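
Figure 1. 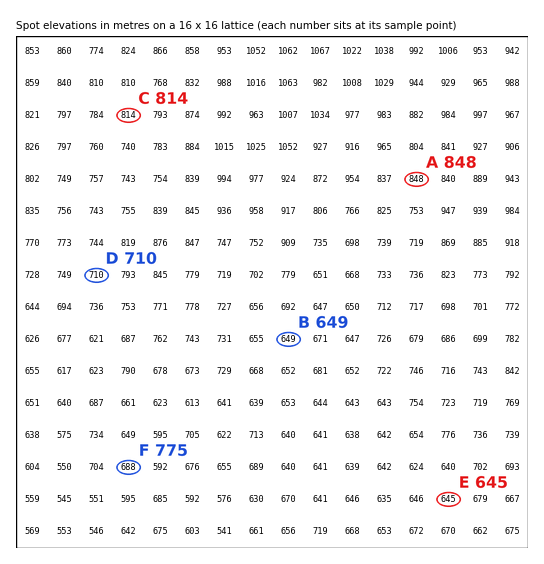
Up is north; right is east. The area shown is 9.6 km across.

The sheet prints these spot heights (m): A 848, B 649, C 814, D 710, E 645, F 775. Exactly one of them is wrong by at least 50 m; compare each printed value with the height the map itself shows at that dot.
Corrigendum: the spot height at F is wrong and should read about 688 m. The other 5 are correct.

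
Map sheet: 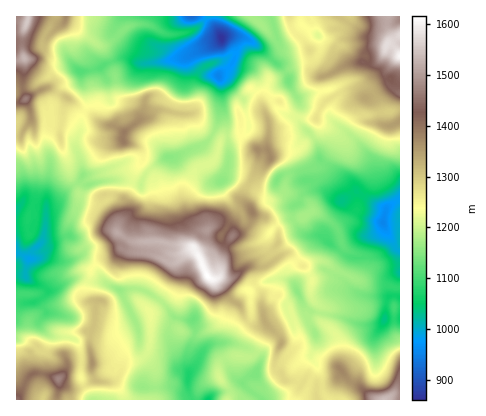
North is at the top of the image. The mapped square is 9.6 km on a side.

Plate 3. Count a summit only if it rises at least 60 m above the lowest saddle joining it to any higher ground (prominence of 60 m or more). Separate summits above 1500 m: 2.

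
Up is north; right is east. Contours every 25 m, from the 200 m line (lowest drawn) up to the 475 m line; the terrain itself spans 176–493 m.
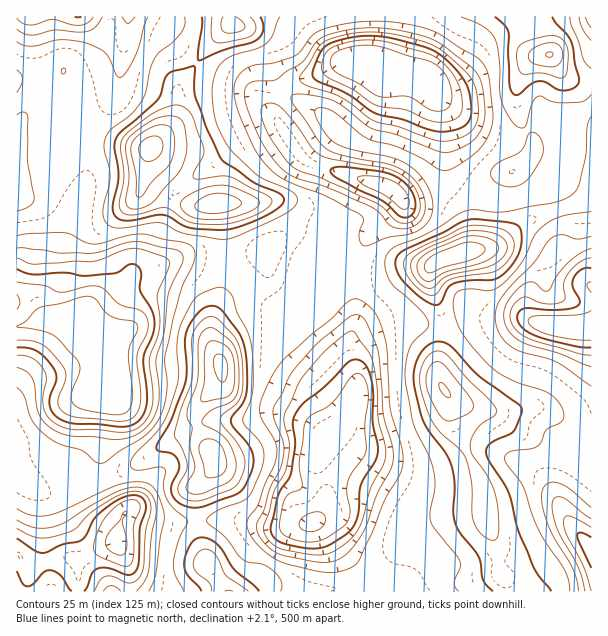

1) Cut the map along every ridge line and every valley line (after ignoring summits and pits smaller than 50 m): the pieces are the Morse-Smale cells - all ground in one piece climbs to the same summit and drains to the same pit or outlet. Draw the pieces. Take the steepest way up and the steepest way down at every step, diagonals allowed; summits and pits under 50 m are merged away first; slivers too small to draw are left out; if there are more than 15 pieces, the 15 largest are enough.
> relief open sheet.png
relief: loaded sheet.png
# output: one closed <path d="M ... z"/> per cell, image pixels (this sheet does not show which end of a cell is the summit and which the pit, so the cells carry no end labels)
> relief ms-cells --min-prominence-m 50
<path d="M288 254l-8 24-8 10-33 6-14 7-9 13-5 15 0 12 11 24 0 15-26 30 2 18 16 30 0 9-18 22 0 26 2 7 42-2 39 8 9-4 26-1 8-11 4-21-10-29 0-7 6-11 27-28 7-15 0-9-15-10-29-26-17-17-6-12 0-16 12-17 11-9-5-9-1-12z"/><path d="M408 320l-22 2-29 12-5 5-2 14 8 28-2 20-10 19-24 24-6 11 0 7 10 29-4 21-6 9 11 5 16 23 16 16 19 15 12-14 12-23 9-9 33-16 39-4 3-2 0-14-6-22-26-48-3-9 0-20-9-12-4-12 6-48-21-2z"/><path d="M17 139l-1 148 11 5 7 7 6 12 8 7 47-6 12-8 20-20 6-11 18-13 12-35 3-16 6-12-16-11-10-12 3-26-59-6-25 0-9 3-36-1z"/><path d="M140 16l-124 1 0 121 4 6 36 1 9-3 25 0 60 6 16-16 10-18 2-25 18-26-22-19-15-19z"/><path d="M195 256l-18 2-43 16-13 17-14 13-15 9-10 1 9 9 15 22 2 23-5 22 6 8 0 12-9 48 0 13 4 10 25-12 50-33 13-2 14 12-10-23 0-13 26-30 0-15-11-24 0-17 9-30 0-34z"/><path d="M452 398l-1 21 29 57 4 13 2 29 10 25 3 29 9 13 0 6 83 1 1-43-24-28-6-12-2-11 16-27 11-13 5-2 0-21-23-9-18-14-11-4-15 0-15 4-16 0-29-6z"/><path d="M512 16l-126 0-2 25-8 22 0 5 7 4 34 4 15 8 12 29 2 45 6 19 12 11 33 12 21-2-6-25 17-14 6-13-5-12-10-14-4-24 2-15 8-15 8-8 7-2-10-4-7-7-7-21z"/><path d="M17 288l-1 186 28 19 31 0 28-13-3-9 0-13 9-48 0-12-6-8 5-22-2-23-15-22-10-10-33 5-8-7-6-12-7-7z"/><path d="M591 202l-24 4-34 12-39 29-29 5-24 7-7 5-4 5 0 15 14 36 0 6 8 0 22-10 44 0 21 8 16 2 36 0z"/><path d="M518 316l-44 0-18 9-12 1-6 37 0 12 4 12 13 15 10 4 29 6 16 0 15-4 15 0 11 4 18 14 22 8 1-107-37-1-16-2z"/><path d="M357 61l-16 1-30 16-17 2-11 9 11 9 26 14 22 22 12 8 17 6 25 4 23 12 38 42 11 27 0 19 26-5 7-5 22-21-3-20-2-2-27 0-18-6-16-10-6-9-5-16-2-45-12-29-15-8-30-3-18-9z"/><path d="M284 90l-7 5-5 15 11 21 22 29 30 12 49 14 11 6 8 11-5 9-32 28-10 17 3 2 15 6 34-1 21 2 12-7 27-8 0-18-11-27-38-42-23-12-25-4-17-6-12-8-22-22-26-14z"/><path d="M281 127l-5 0-33 15-25 21-39 25-7 9 11 7 14 2 16-2 65-2 11 11 7 15 0 8 16 12 27-22 9-4 21-4 7-6 14-24-81-25-11-10z"/><path d="M18 475l-2 1 0 115 112 1 0-25-12-25 4-18 4-11-8-6-6-9-6-15-2-2-6 1-27 12-18 0-16-6z"/><path d="M240 520l-34 0-8 2 1 18 7 24 19 28 93 0 9-3 44-5 7-3-35-32-12-19-8-7-6-1-9 2-20 0-16 4z"/>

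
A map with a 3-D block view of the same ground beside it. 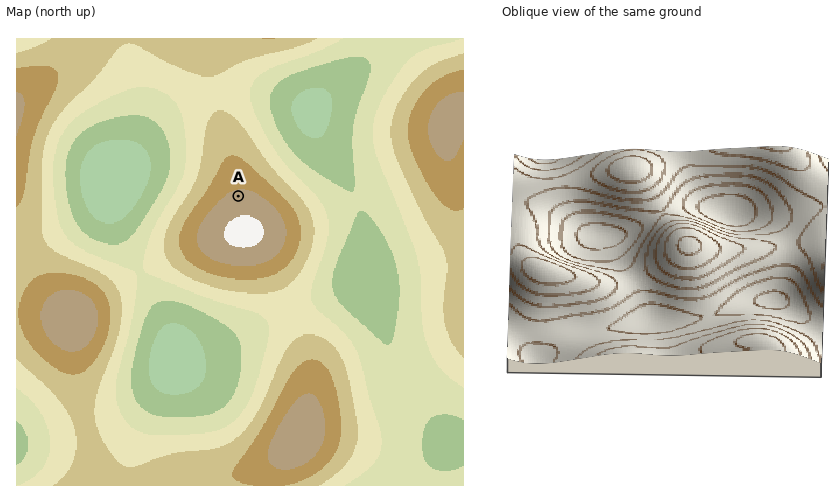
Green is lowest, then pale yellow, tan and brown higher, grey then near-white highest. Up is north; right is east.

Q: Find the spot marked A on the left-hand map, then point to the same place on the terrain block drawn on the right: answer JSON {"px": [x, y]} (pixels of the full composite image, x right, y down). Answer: {"px": [714, 246]}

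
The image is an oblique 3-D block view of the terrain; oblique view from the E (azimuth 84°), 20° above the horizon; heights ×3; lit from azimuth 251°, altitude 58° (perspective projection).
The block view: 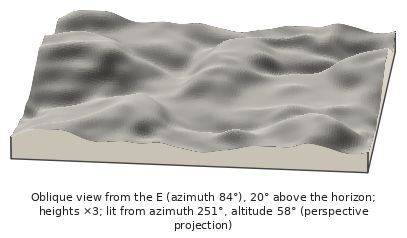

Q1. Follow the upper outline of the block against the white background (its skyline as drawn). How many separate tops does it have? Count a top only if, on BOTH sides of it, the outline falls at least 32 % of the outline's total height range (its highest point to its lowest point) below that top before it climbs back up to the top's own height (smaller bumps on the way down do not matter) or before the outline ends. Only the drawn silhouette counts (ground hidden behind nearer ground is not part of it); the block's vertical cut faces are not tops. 0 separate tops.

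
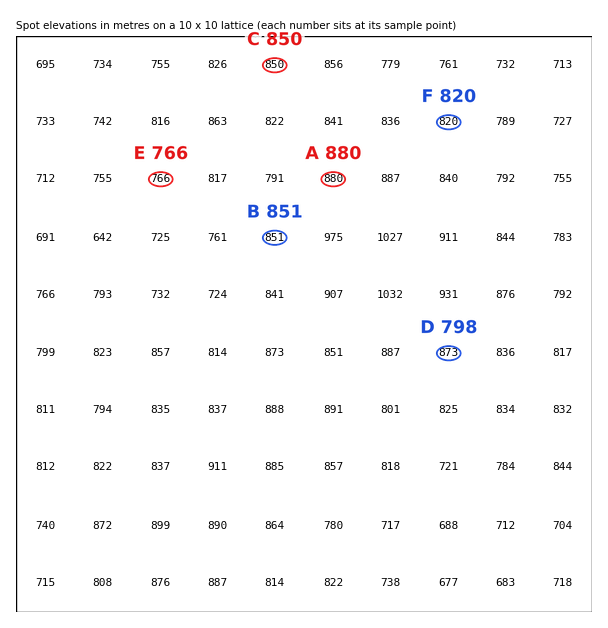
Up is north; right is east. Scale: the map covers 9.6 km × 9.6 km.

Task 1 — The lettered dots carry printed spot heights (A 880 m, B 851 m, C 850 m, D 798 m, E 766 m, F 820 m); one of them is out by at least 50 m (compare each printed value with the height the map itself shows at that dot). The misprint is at D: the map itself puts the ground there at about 873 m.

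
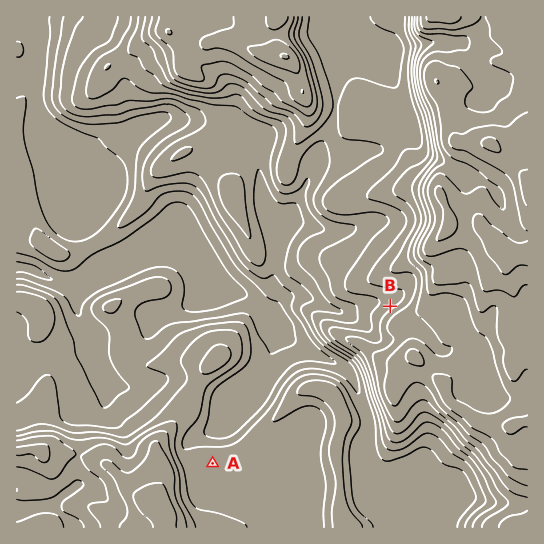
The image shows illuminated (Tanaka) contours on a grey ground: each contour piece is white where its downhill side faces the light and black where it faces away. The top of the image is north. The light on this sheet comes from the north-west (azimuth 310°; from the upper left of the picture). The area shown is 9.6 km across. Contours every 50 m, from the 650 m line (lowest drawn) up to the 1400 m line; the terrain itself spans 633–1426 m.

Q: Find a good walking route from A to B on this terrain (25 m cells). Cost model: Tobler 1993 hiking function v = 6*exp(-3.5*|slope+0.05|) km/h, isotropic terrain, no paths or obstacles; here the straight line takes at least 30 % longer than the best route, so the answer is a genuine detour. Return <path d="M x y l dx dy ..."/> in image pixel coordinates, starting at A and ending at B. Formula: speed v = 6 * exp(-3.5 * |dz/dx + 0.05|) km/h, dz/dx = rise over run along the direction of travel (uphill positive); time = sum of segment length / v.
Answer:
<path d="M213 463l6-6 14-7 12-12 5-11 12-12 27-53 5-5 3-2 9-9 3-5 0-23 2-4 6-3 14 0 8-4 19 0 3-1 29 0"/>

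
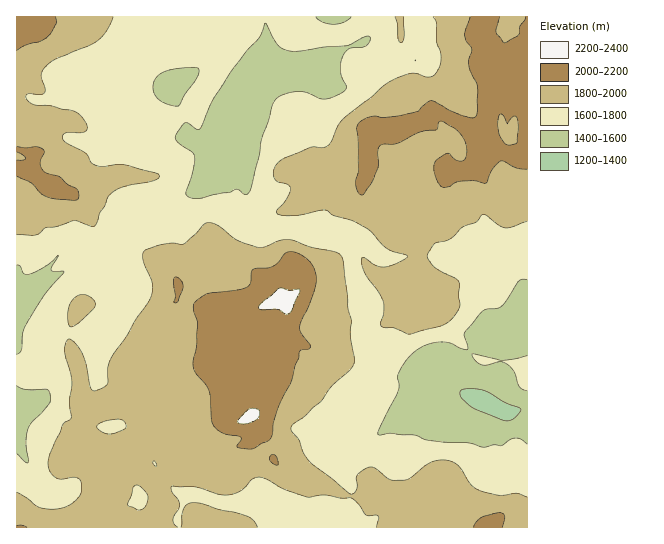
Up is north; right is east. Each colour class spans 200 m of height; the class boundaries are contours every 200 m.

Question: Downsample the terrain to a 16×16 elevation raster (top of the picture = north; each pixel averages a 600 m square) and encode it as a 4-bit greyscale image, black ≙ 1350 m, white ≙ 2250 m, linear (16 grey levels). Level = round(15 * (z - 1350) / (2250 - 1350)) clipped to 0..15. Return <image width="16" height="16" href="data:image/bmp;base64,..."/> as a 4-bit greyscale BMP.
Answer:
<image width="16" height="16" href="data:image/bmp;base64,Qk32AAAAAAAAAHYAAAAoAAAAEAAAABAAAAABAAQAAAAAAIAAAAATCwAAEwsAABAAAAAAAAAAAAAAABEREQAiIiIAMzMzAERERABVVVUAZmZmAHd3dwCIiIgAmZmZAKqqqgC7u7sAzMzMAN3d3QDu7u4A////AJiYiHdneIipZ5iImJh4iHZYmJqrlmVVRUeIms6XZDIhRomazbhlIiRXeZrdyodEREd3ms3Zh4dDNmaarOp4mGVVZ4iZuXeHdod2Z3Z3eZl4q5dkRYmqqqm5d2REeaqry5hlVENXrLvLh2VEQ0Rpqb2HZVRTQ0V5zcmGVWVVVnm7"/>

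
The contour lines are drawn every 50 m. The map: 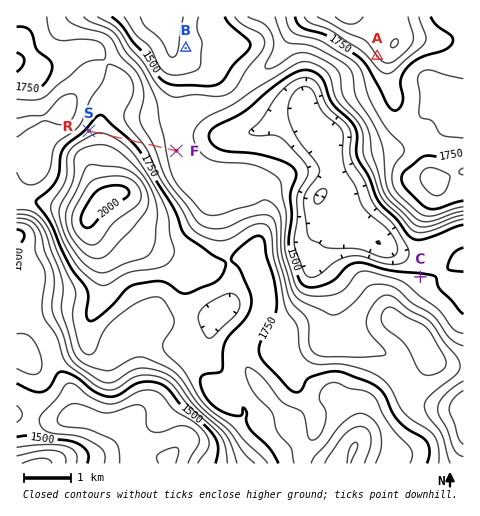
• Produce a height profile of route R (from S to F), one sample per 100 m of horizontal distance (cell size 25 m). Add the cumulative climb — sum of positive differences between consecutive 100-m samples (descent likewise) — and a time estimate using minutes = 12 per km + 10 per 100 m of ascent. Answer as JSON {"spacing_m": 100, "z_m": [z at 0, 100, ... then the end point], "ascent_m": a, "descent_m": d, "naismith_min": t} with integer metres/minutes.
{"spacing_m": 100, "z_m": [1771, 1789, 1800, 1804, 1803, 1799, 1791, 1780, 1767, 1751, 1734, 1715, 1695, 1675, 1654, 1634, 1614, 1598, 1586, 1578, 1577], "ascent_m": 33, "descent_m": 227, "naismith_min": 26}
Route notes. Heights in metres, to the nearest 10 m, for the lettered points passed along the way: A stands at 1850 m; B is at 1420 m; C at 1510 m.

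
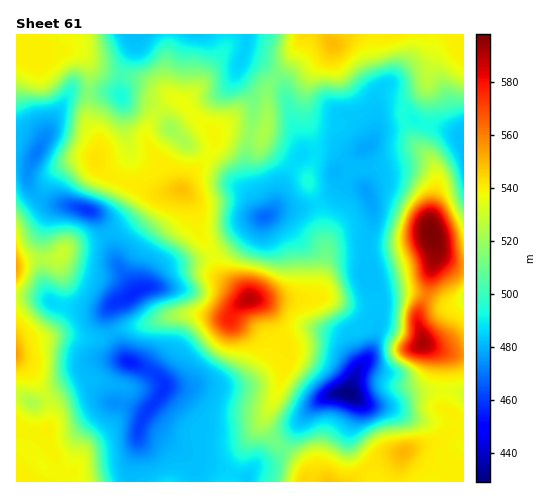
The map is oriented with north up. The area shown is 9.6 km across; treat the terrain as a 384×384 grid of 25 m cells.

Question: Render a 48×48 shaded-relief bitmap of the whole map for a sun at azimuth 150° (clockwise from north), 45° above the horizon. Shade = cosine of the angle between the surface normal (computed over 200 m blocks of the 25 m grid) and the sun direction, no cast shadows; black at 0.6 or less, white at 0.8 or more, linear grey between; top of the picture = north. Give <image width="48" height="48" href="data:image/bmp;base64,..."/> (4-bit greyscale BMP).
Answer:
<image width="48" height="48" href="data:image/bmp;base64,Qk32BAAAAAAAAHYAAAAoAAAAMAAAADAAAAABAAQAAAAAAIAEAAATCwAAEwsAABAAAAAAAAAAAAAAABEREQAiIiIAMzMzAERERABVVVUAZmZmAHd3dwCIiIgAmZmZAKqqqgC7u7sAzMzMAN3d3QDu7u4A////AIiIiImZmIh3eIiIiId2VXh3d4iImZiIiIiIiImpmId3iIiIiJh3VWd3dniIiZiIiIiIiImqmHd3iIiIiJmIdFZ3ZVaIiZmIiIiIiHiZmHd3iIiIiJqZhTRWVDRnd4iIiIiIiHZ4mYd3eIiId4qphkNFZTE1VWeIiIiImXZ4iZdneIiId3iql1RGdkESM0Z4iId4iYd4iZhmd4iId3ebunVVZlMSM0Z4iId3iZiIiJl2d3iHdmeL3JdEREREVWeIiIiHiJiIiJqXZ3eHdmZ5zcp0RVZnd2Z4iJmYiJiJmJmYZ3d4dmZovdzKh3d4iHd4iJmZiIiIiHiYh4iIh3d3nO3eynZnZ3iJmZmamYiIdmeJmIiJmZmIit3d3IVWd4mqqqmaqZiIh3iJmYmaqqmYib3LzLdGmru7upmaupmZqpmZmImquqmIiJu6rMplebzLqoiau5mZqqqZmZmau6mIiJq6mruDJHmpmIiIqpiImZqqqpmZu7qYiImqmZqUAEeIiIh2eJiHd4iau6mIq7upmZq7qYiGIUd3d4dmaIiHZVVniZdmirzLqZvN25iHMUeHd4h3eJmYdUMzRFVVaKzLqZq83KiHQTeZiJmZmZmqmGQzIiNERomqmYiaupiHUzaqmbu6q6maqYdlVVVVVFZ4iIiImZiHZVerusy6q7qZqZmYh3d2VERWZnd4iYiHZWi8u7u6q7qZmZqZh3Z3ZDNEVVZniZiHZmesy5mZmrqZmZmZh3Z3ZUM0VVVnmZiHZmeKuoh3eaqZmZmZmYiIdlRFVWZ4mZh2ZneJuodlV5mZmYmaqpmYd2ZmZmZ4mYh1VWeJqphlRGiIiJmZmZiZh3d2ZmZniYh0M1eJmoh2RFZniJmZmIiamYh2d3ZneIh1ITaIiXh3ZmZniZmZmIiaupmHd3d3eIh2IBNniHiIiJqqqqmZmZmaupqpiIiIiIiGQQFGiHiJqrzMupmIiZmZmZmZiImIiIiHUhJGmYiJqrzLqYiIiIiZmZmZiImYiIiIZDRXmYd4mZqpiIiId4ibuqqpmIiYiIiIdkRomohmiIiIiIiIh3iby6u6mHiZiIiIh2VniZhlVniIiHiIh3eKu6q7qYiJiIiIh3ZniZl1NGeIiIiId3eJq6mrqYiIiIh3d3ZniZmXQ1d4h3iHd4iImpibqZmYiJiHd2ZniJmYZFZ3d2eIiIiImZiKqZmZiImId2d4mZmZdEZ3dlaJmIh3iZiJqZmZiIiIiHiZqaqqhUZ3ZVZ5mYh2Z4h5mZmZiIiIiJmqqrzMp1Z3dlZ4iIh2VXd4mZqqqZiIeJqqqrzNyWeIiGZ3d3iYZWd4mZu7u6mId4mqqqq824iqmXZndmeZhlZ4mZrMzMuoh3iaqpmazKmqmHZWZmZ5l2VnmYmrvNzLmHiZmYiJq7qql2VWdmZ4mHZniYiZq8zcuYiJmIiIiZmZl2VVd2ZnmXZmeZiJmqu8ypiIiIiIiImZiIdlZ2Z3iYdmZ5iImZmaqpmIiIiIiImZiIh2Z3d3eIdmVoiIiZmZmpmIiA=="/>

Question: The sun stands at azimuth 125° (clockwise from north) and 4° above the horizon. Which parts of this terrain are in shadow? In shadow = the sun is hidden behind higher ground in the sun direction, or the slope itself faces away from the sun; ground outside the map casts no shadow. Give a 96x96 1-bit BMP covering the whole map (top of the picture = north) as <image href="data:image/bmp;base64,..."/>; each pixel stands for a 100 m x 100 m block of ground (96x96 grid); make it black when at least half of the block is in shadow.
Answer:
<image width="96" height="96" href="data:image/bmp;base64,Qk2+BAAAAAAAAD4AAAAoAAAAYAAAAGAAAAABAAEAAAAAAIAEAAATCwAAEwsAAAIAAAAAAAAA////AAAAAAAAAAAAAAAA4AAAAAAAAAAAAAAB4AAAAAAAAAAAAAAB8AAAAAAAAAAAAAAB8AAAAAAAAAAAAAAA8AAAAAAAAAAAAAAAeADAAAAAAAAAAAAAPAHgAAAAAAAAAAAAHgPwAAAAAAAAAAAAHwP4AAAAAAAAAAAAHwP8AAAAAAAAAAAADwP/4AAAAAAAAAAAAAP//AAAAAAAAAAAAAP//AAAAAAAAAAAAAP/+AAAAAAAAAAAAAP/+AAAAAAAAAAAAGP/GAAAAAAAAAAAAHf8HAAAAAAAAAAAAAfwAAAAAAAAAAAAAAfAAAAAAAAAAAAAAAAQAAAAAAAAAAAAAAAwAAAAAAAAAAAAAAB4IAAAAAAAAAAAAAB4cAAAAAAAAAAAAAB8IAAAAAAAAAAAAAB8AAAAAAAAAAAAAAA+AAAAAAAAAAAAAAAfgAAAAAAAAAAAAAAPwAAAAAAAAAAAAAAP8AAAAAAAAAAAAAAP+AAAAAAAAAAAAAAP/AAAAAAAAAAAAAAf/AAAAAAAAAAAAAAf/AAAAAAAAAAAAAA//AAAAAAAAAAAAAB//AAAAAB4AGAAAAB//AAAAAH/gPAAAAB//AAAAAH///gAAAB//AAAAAD///wAAAA//AAAAAD///4AAAA//AAAAAB///8AAAA//AAAAAA///8AAAA/+AAAAAAP/gcAAAA/+AAAAAAAeAAAAAA//AAAAAAABAAAAAAP/gAAAAAADgAAAAAD/gAAAAAAHgAAAAAD/gAAAAAAGAAAAAAD/gAAAAAAAAAAAAAD/AAAAAAAAAAAAAAH/AAAAAAAAAAAAAAH/AAAAAAAAAAAAAAP/AABwAAAAAAAAAAP/AABwAAAAAAAAAAP/AAAAAAAAAAAAAAP/AAAAAAAAAAAAAAf/AAAAAAAAAAAAAAf/gAAAAAAAAAAAAA//wAAAAAAAAAAAAA//4AAAAAAAAAAAAA//4AAAAAAAAAAAAB//4AAAAAAAAAAAAB//wAAAAAAAAAAAAB//gAAAAAAAAAAAAB//gAAAAAAAAAAAAB//wAAAAAAAAAAAAA//wAAAAAAAAAAAAAf/wAAAAAAAAAAAAAAPAADgAAAAAAAAAAAAAAH4AAAAAAAAAAAAAAH8AAAAAAAAAAAAAAH+AAAAAAAAAAAAAAH+AAAAAAAAAAAAAAH+AAAAAAAAAAAAAAD/AAAAAAAAAAAAAAD/AAAAAAAAAAAAAAB/AAAAAAAAAAAAAAB/AAAAAAAAAAAAAAA/ABAAAAAAAAAAAAA/ADAAAAAAAAAAAAAfADAAAAAAAAAAAAAPADAAAAAAAAAAAAAHADAAAAAAAAAAAAADAAAAAAAAAAAAAAAAAAAAAAAAAAAAAAAAAAAAAAAAAAAAAAAAAAAAAAAAAAAAAAAAAAAAAAAAAAAAAAAAAAAAAAAAAAAAAAAAAAcAAAAAAAAAAAAAAAcAAAAAAAAAAAAAAAMAAAAAAAAAAAAAAAAAAAAgAAAAAAAAAAAAAABwAAAAAAAAAAAAAADwAAAAAAAAAAAAAAD4AAAAAA="/>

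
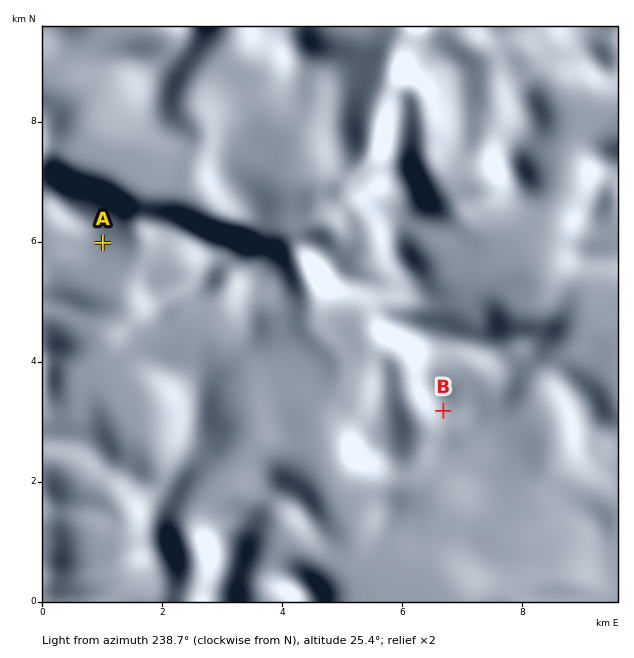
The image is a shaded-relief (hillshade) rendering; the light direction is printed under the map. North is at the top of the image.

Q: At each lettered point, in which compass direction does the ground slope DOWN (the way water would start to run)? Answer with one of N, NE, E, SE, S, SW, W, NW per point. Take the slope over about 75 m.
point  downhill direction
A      SE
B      S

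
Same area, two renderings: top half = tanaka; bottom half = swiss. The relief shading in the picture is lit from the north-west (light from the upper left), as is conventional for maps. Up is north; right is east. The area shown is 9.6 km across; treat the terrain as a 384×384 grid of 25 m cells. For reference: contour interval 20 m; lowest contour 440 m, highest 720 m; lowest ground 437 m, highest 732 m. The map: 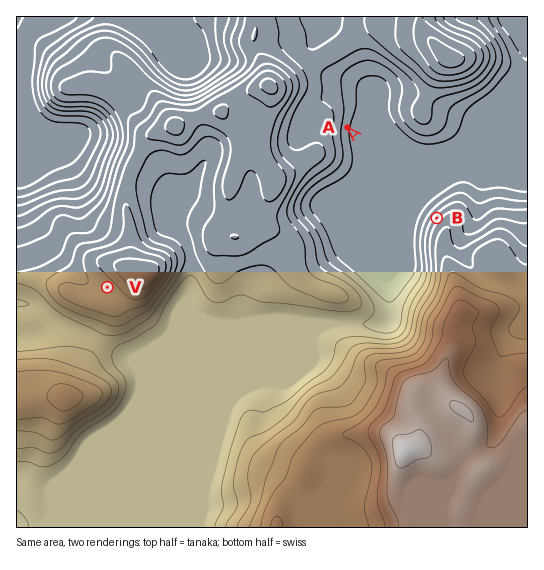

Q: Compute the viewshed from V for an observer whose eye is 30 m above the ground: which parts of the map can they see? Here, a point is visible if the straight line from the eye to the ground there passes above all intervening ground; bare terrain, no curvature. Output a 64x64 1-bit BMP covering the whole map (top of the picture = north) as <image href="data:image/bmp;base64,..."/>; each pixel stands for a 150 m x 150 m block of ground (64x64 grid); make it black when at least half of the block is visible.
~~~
<image width="64" height="64" href="data:image/bmp;base64,Qk0+AgAAAAAAAD4AAAAoAAAAQAAAAEAAAAABAAEAAAAAAAACAAATCwAAEwsAAAIAAAAAAAAA////AAAAAAAAD///hx+AAAAP//+MHwAAAA///5g/AAAAD///0D4AAAAH///gPgAAAAf///AeAAAAB///8B8AAAAH///4DwAAAAf///gPAAAAB////A8AAAAH///+H4AAAAP/////wAAAA//////AAAAD/////8AAAAP/////wADAA//////AAPfj/////8AA////////wAD////////4AP/8f/////gA//A//+P//AD/4AAAAP/8AP/gAAAAH/wA/wAAAAAAPgDAAAAAAAAeAAAAAAAAAA4AAAAAAAAABgAAfAAAAAACAAH+AAAAAAAAA/4AAAAAAAAH/gAAAAAAAIP+AAAAAAAA4fwAAAAAAAD4QAAAAAAAAPgAAAAAAAAA8AAAAAAAAADwAAAAAAAAACAAAAAAAAAAAAAAAAAAAAAAAAAAAAAAAAAAAAAAAAAAAAAAAAAAAAAAAAAAAAAAAAAAAAAAAAAAAAAAAAAAAAAAAAAAAAAAAAAAAAAAAAAAAAAAAAAAAAAAAAAAAAAAAAAAAAAAAAAAAAAAAAAAAAAAAAAAAAAAAAAAAAAAAAAAAAAAAAAAAAAAAAAAAAAAAAAAAAAAAAAAAAAAAAAAAAAAAAAAAAAAAAAAAAAAAAAAAAAAAAAAAAAAAAAAAAAAAAAAAAAAAAAAAAAAAAAAAAAAAAAAAAAAAA=="/>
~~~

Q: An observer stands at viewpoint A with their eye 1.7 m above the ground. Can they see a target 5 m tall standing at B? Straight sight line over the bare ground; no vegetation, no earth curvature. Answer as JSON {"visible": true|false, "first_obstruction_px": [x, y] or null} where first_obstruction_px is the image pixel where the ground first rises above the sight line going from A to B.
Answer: {"visible": true, "first_obstruction_px": null}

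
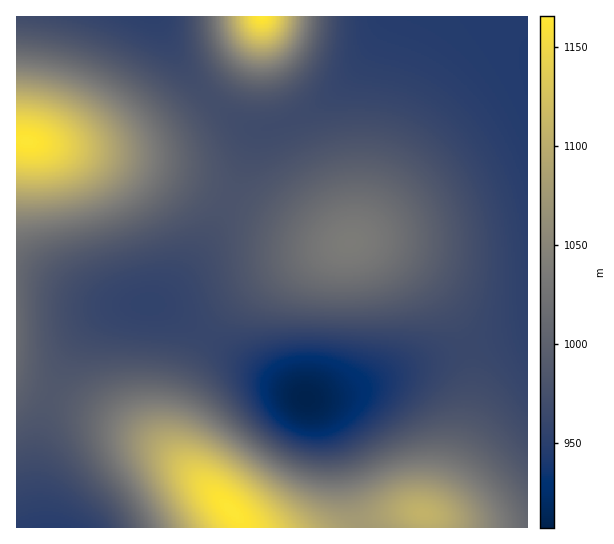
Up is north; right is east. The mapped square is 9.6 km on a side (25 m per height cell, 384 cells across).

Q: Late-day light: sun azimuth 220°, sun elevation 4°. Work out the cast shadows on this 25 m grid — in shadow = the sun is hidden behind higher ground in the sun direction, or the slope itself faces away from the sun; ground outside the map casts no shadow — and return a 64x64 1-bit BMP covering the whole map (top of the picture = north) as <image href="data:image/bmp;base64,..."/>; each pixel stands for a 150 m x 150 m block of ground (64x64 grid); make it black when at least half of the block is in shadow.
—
<image width="64" height="64" href="data:image/bmp;base64,Qk0+AgAAAAAAAD4AAAAoAAAAQAAAAEAAAAABAAEAAAAAAAACAAATCwAAEwsAAAIAAAAAAAAA////AAAAAAAAAAAAOAAAAAAAAAD8AAAAAAAAA/4AAOAAAAAH/wAH8AAAAB//gB/4AAAAP//AP/gAAAB//8B/+AAAAP//4D/4AAAB///wH/gAAAP///AP+AAAB///8AHwAAAP///4AAAAAB////gAAAAAH///+AAAAAA////4AAAAAH////gAAAAAf///+AAAAAA////wAAAAAB////AAAAAAD///4AAAAAAD//+AAAAAAAA//gAAAAAAAABgAAAAAAAAAAAAAAAAAAAAAAAAAAAAAAAAAAAAAAAAAAAAAAAAAAAAAAAAAAAAAAAAAAAAAAAAAAAAAAAAAAAAAAAAAAAAAAAAAAAAAAAAAAAAAAAAAAAAAAAAAAAAAAAAAAAAAAAAAAAAAAAAAAAAAAAAAAAAAAAAAAAAAAAAAAAAAAAAAAAAAAAAAAAAAAAAAAAAAAAAAAAAAAAAAAAAAAAAAAAAAAAAAAAAAAAAAAAAAAAAAAAAAAAAAAAAAAAAAAAAAAAAAAAAAAAAAAAAAAAAAAH/AAAAAAAAD//AAAAAAAA//8AAAAAAAP//4AAAAAAA///gAAAAAAD//+AAAAAAAP//4AAAAAAA///wAAAAAAD//+AAAAAAAP//4AAAAAAA///gAAAAAAB//+AAAAAAAD//4AAAAAAAD//AADwAAAAD/8AAfAAAAA=="/>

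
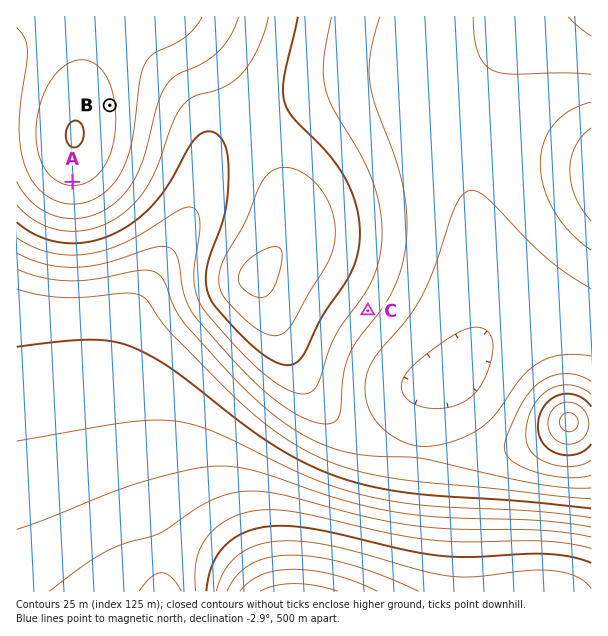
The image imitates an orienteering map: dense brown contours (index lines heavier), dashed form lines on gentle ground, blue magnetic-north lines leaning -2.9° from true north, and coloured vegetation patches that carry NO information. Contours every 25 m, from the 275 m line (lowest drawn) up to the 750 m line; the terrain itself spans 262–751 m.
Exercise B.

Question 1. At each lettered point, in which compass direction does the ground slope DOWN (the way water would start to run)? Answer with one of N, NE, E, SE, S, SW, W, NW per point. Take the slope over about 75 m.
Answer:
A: S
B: E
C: SE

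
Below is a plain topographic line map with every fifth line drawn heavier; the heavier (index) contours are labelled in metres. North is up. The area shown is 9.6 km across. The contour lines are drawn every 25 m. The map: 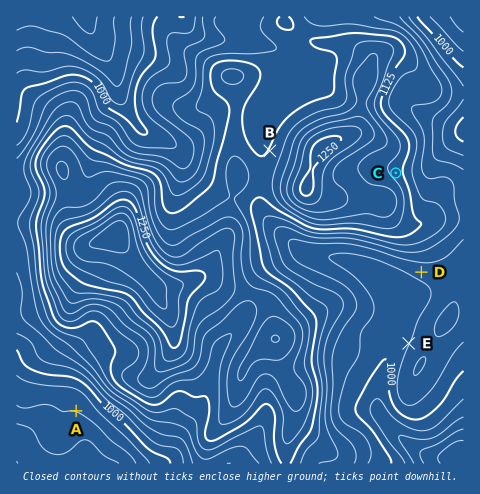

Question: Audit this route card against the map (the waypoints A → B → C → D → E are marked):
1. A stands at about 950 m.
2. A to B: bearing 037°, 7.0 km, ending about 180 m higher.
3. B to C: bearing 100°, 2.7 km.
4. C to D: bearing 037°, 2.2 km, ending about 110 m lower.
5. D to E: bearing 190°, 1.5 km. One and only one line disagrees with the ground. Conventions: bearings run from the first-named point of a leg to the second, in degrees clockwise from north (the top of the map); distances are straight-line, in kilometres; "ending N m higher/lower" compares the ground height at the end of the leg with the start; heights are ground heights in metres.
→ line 4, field bearing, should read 165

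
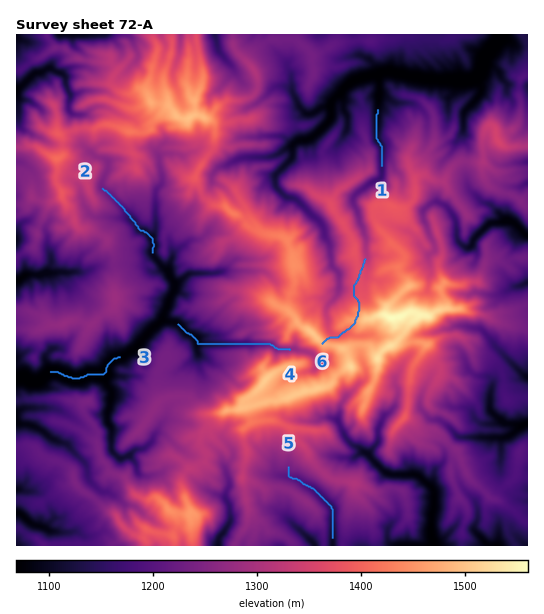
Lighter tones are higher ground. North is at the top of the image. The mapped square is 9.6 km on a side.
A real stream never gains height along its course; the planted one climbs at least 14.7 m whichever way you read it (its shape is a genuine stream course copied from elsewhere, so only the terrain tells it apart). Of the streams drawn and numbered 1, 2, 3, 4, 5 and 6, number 6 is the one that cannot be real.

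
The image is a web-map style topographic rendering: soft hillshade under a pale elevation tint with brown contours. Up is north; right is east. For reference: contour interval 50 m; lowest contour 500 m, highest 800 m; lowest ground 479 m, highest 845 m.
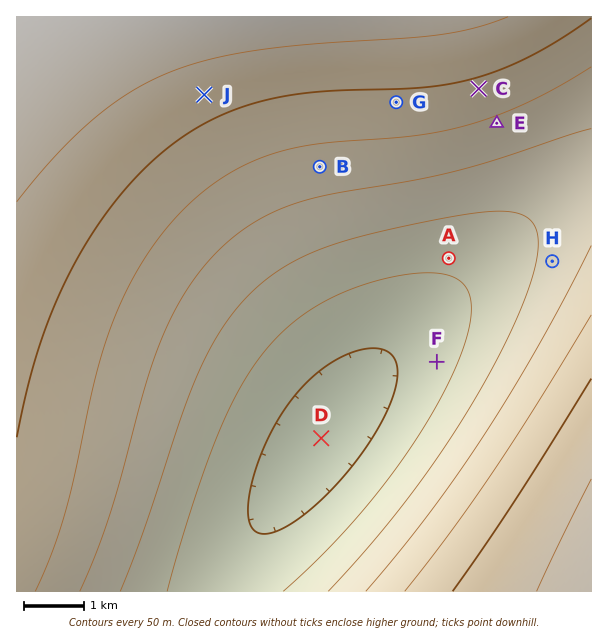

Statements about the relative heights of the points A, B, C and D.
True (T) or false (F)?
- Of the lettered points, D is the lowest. T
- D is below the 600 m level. T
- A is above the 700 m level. F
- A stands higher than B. F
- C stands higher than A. T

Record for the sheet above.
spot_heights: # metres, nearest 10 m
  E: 690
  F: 530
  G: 740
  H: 620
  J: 770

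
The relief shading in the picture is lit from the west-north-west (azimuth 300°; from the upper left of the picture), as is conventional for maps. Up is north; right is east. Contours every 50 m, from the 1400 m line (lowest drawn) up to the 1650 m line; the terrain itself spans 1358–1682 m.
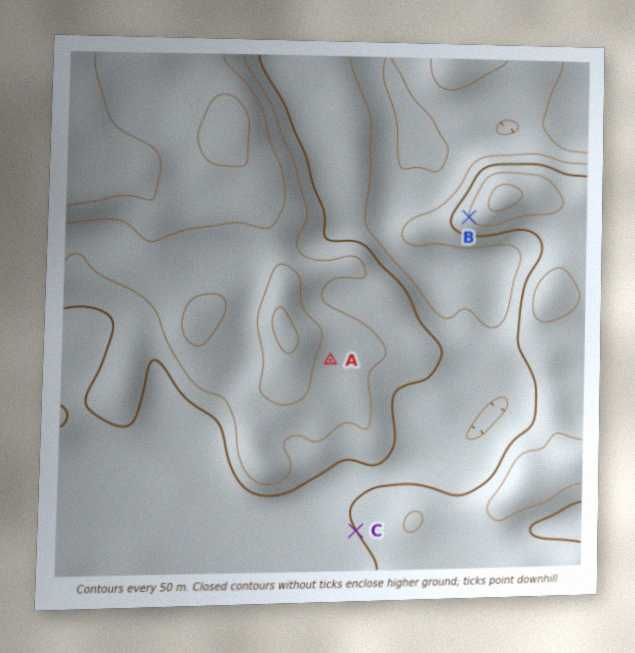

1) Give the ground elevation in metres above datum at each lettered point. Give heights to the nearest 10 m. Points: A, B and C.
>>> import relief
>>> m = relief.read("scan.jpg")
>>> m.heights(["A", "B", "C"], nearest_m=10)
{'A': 1570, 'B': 1550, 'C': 1500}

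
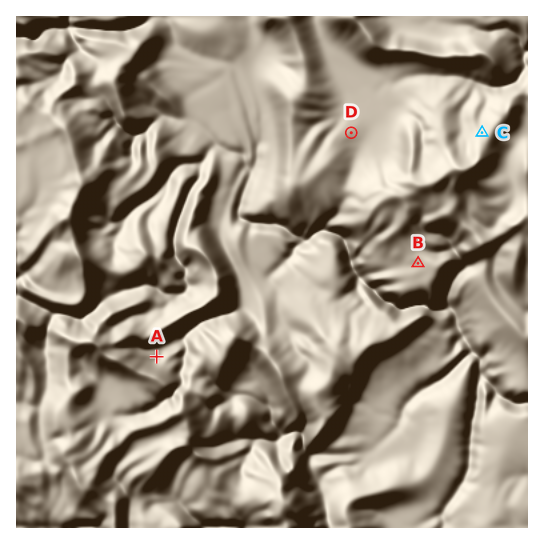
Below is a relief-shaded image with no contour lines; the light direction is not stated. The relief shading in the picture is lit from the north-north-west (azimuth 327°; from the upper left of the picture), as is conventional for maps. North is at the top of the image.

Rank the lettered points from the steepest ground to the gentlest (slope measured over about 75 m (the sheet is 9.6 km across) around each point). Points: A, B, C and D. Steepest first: A C D B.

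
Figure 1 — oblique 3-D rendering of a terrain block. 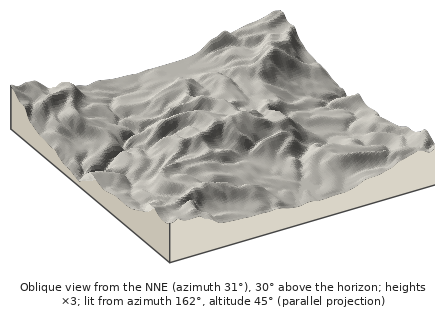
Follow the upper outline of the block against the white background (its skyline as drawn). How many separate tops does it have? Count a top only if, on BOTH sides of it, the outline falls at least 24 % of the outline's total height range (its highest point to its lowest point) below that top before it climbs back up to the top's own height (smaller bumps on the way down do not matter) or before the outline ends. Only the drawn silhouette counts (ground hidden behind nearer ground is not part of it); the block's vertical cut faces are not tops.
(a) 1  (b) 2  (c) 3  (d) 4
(a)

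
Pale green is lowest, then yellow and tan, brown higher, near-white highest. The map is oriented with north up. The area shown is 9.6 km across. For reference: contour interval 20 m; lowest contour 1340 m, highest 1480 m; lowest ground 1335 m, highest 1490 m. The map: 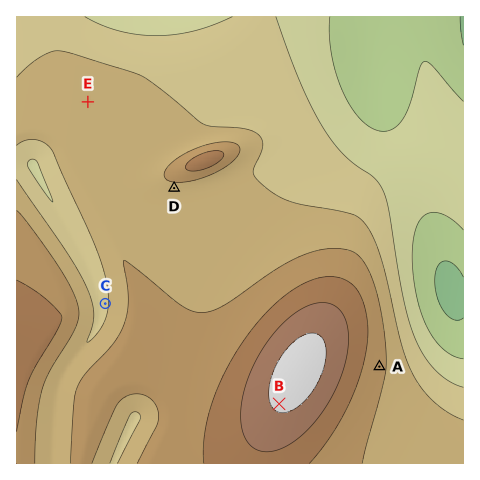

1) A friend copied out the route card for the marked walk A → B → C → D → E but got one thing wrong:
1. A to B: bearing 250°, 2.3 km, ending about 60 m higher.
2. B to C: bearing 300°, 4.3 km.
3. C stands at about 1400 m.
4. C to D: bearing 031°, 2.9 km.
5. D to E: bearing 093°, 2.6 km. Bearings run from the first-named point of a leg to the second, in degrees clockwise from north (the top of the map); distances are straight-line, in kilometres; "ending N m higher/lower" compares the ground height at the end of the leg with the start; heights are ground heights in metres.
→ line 5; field bearing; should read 315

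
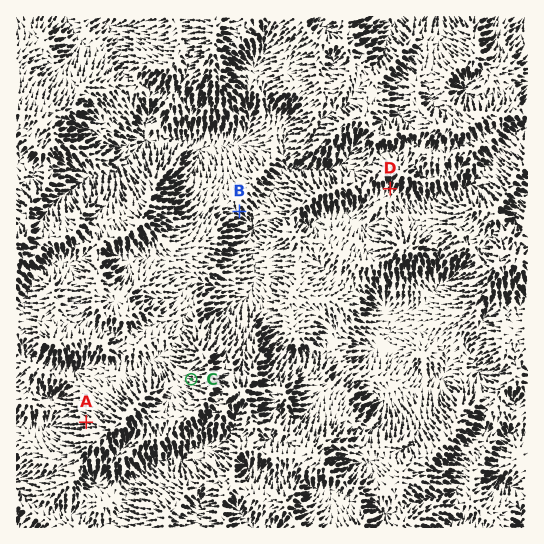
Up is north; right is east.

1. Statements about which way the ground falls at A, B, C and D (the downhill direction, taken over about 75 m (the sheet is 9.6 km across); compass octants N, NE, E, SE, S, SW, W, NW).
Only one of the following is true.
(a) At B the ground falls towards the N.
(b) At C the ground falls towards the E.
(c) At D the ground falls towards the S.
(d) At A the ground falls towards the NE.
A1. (c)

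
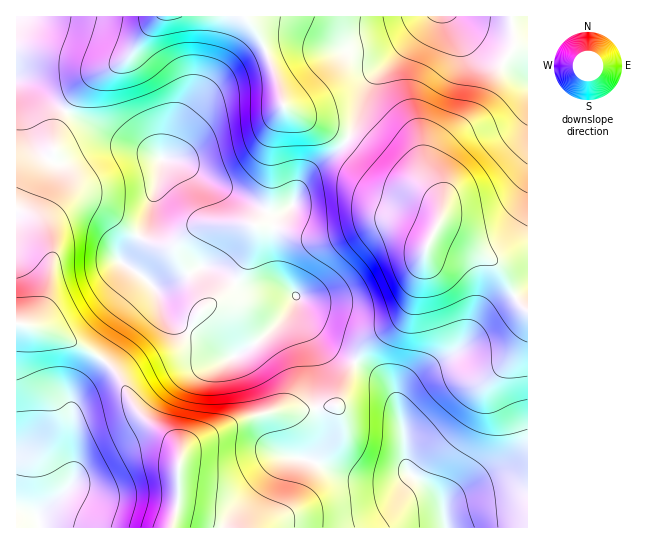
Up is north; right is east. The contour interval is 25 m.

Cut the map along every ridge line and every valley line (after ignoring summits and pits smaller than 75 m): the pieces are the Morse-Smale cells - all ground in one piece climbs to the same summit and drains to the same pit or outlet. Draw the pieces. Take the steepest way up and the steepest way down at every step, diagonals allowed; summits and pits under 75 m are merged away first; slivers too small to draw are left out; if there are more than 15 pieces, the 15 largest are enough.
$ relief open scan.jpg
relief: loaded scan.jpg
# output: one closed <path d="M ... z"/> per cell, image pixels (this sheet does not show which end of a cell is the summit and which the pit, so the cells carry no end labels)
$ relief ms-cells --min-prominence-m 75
<path d="M245 16l-228 0-1 78 23 56 15 13 13-2 22-12 13-4 32 3 25 9 2 9-2 13-12 42-8 16-18 25 30 21 8 12 6 18 14 12 22 11 24 19 8 2 32-21 20-21 12-18 2 10 6 14 26 28 43 23 17 15 5 12 8 34 3 36 34 33 4 25 82 1 1-267-10-1-13 3-10-2-36-21-16-8-8-1 5-12 0-12-13-16-12-8-26-12-30-26-14-9-58-27-4-4-4-20-14-36-9-19z"/><path d="M17 95l-1 228 38 10 33 16 16 11 14 14 22 39 34 27 6 7 0 54-7 26 273 1 0-7-4-19-34-33-3-36-8-34-5-12-17-15-43-23-26-28-6-14-2-10-12 18-20 21-32 21-8-2-24-19-26-13-12-14-4-14-8-12-30-21 18-25 8-16 12-42 2-20-10-6-17-5-32-3-13 4-22 12-13 2-15-13z"/><path d="M527 16l-282 1 11 13 9 19 14 36 4 20 4 4 58 27 14 9 30 26 33 16 13 11 5 9 0 12-5 12 8 1 16 8 36 21 10 2 23-4z"/><path d="M23 324l-7 1 0 184 17 4 4 5 4 10 130 0 8-27 0-54-6-7-34-27-22-39-14-14-40-23z"/><path d="M22 509l-6 1 0 17 23 1-2-10-4-5z"/>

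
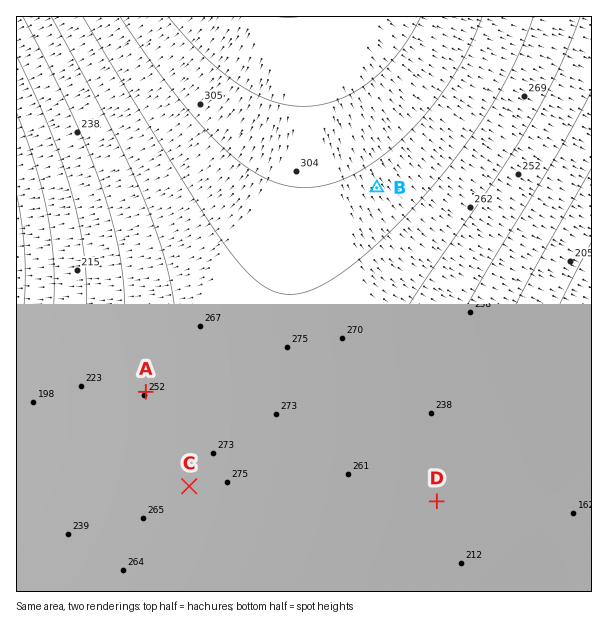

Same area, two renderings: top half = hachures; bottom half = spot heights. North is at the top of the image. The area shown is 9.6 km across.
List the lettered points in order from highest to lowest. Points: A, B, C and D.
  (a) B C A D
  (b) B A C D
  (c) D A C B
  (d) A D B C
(a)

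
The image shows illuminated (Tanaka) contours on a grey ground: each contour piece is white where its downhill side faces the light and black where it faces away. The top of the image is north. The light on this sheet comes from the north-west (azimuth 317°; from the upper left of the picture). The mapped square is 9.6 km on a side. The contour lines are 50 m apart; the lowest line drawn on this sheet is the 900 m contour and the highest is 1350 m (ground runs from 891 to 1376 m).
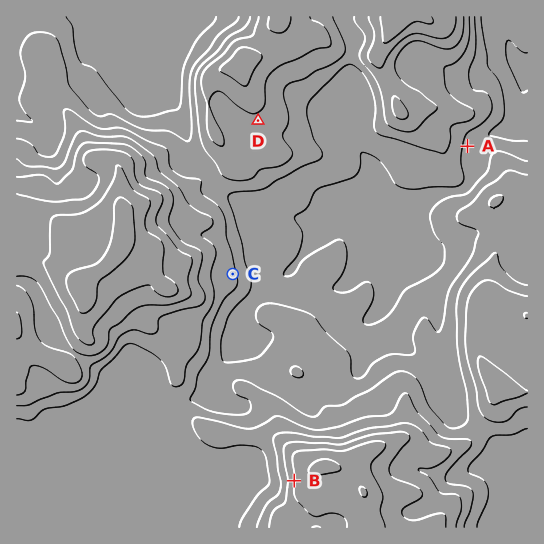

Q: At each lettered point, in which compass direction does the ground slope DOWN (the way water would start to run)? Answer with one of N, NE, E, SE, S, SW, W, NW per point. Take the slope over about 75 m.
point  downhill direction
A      E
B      W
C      E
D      SE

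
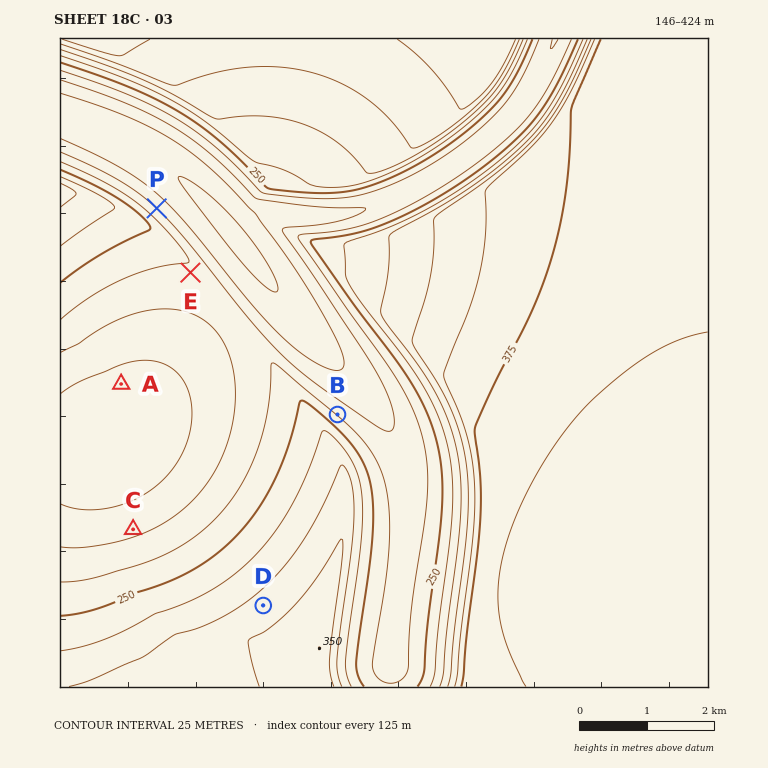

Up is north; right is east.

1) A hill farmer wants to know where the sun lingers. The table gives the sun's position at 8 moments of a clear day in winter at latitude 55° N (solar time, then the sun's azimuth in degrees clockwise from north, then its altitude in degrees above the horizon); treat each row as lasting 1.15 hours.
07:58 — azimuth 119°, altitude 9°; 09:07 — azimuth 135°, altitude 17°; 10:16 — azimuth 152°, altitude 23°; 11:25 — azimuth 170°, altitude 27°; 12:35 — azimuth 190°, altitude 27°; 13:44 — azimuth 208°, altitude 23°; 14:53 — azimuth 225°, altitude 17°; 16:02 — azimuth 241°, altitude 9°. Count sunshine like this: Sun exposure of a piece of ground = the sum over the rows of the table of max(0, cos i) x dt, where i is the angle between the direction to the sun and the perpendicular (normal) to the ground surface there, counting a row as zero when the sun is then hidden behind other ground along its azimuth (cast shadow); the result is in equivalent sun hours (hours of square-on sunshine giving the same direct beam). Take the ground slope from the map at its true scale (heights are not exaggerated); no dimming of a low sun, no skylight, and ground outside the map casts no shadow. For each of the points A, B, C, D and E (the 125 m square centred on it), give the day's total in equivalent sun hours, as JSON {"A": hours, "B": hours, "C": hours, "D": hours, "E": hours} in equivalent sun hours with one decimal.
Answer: {"A": 3.1, "B": 2.2, "C": 2.6, "D": 2.7, "E": 3.2}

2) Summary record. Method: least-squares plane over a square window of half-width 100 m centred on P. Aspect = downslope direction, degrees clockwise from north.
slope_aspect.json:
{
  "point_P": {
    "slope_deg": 10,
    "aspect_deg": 43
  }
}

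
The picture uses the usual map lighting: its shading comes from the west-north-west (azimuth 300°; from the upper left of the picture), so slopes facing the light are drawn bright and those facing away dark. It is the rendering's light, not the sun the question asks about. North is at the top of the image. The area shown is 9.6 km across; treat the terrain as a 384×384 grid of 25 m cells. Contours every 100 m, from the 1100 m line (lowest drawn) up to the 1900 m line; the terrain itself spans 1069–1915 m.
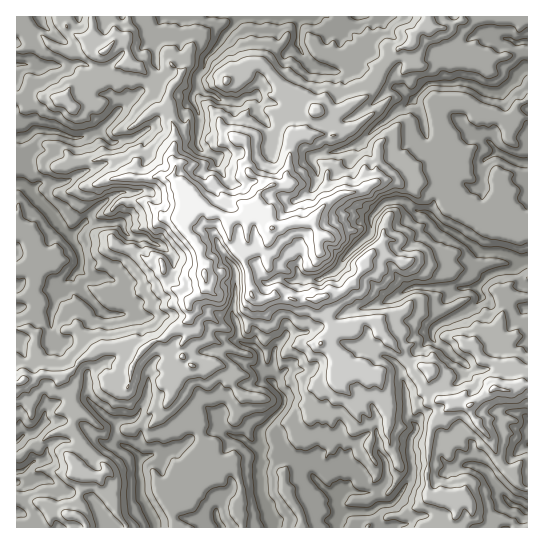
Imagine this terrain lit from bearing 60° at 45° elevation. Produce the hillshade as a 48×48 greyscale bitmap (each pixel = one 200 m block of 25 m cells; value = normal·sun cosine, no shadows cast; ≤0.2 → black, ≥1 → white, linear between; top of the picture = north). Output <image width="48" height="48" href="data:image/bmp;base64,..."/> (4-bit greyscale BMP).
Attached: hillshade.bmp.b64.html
<image width="48" height="48" href="data:image/bmp;base64,Qk32BAAAAAAAAHYAAAAoAAAAMAAAADAAAAABAAQAAAAAAIAEAAATCwAAEwsAABAAAAAAAAAAAAAAABEREQAiIiIAMzMzAERERABVVVUAZmZmAHd3dwCIiIgAmZmZAKqqqgC7u7sAzMzMAN3d3QDu7u4A////AKhlRt2I3sRqq7Zb23SLu4irqFWJmYrMzGVWjOx77ZN6q5V82mWby6mod3dmeJzd3Heru7hs7ESJqpeM2Ea8y5iaqEJHic7tc6mqhmWM6keZqpicxknMupiHiGFavO7nA5mEJHmu6liZmqmtxmrMmJdnh3Ntut6wW1ZkOLrP6omJmqq9tnu5eZdHhaVszNsSzbliO7zu2oiJmqrNyImYiYZKZ9RrqpQq2od1is7tlmiIibzdqGd3iIV5S8NqqYNc3mV4ity6VleJms25mGZoiHZ3bLVZmmGtzWeFi6rZd3iZm8lpl2ZniGWHa9Y3mCft3TiWeM61dleaq6Z4d3VXiFWHfdQ1hFzMulmWa+kiaGaKuoZmecY2dlaXjbNFZryXVXmGi7IlmoOauHZpztQUZWmXvpNYq7hmeLyXm5NZq4Sahnes7XI1ZpqJzXNry5eLutyqvIWIq5Z4eJm92lRVRpqa3VOM3aeaqrq7mYiGi4d4q83ct2RENau82Fm+60WqzYnLl3iZiZh6zMu8plNDSczLd83NolvMzGnLd4mqqpmJmbvYRnRGjLqXfN3pNry7zIrJebu6qpZ4e6ujRohmaKqYrN7Iequ7u6vKis26qYUzeqyAJ5Q1aqqrzcy8uYmrzHnKitx3d1MReXhAJ2JEaau7qszLvKmJzZrLm7Vpl1ICdFtwa4iYq6ic24vtystIu3nLqoiqdTFGM72AzM3Lqrm6mru6q7drzHmqqph2UxOFFe6Dysy5mWipqUaJmqqqqZmZu3RUMSm1CP80l5pSWZN7uIrMu8u7u3er3FIzRpygCvsHeKpSepVbzM3tzduph2nN2zEp3cYALuJJd5ljm5xmzd3d3bdlVYvdx0SdxAAArnKJd6lknezWbe7tyDNXib3ch4iYEAAWukeZeLua3v7Yfu3bU1iZq93IRmRVIANXqZuYjOya3dzIbf2DN6qavO2ENFUzVXYVrNuZve24jKl2u3RVe8qazMlUVURWRDAH3ty3jLnMh5uXZUiYrMp5zHdlQ0VURUJc7d2Firzuuaqbu8yqu7p6zGYzaYZnqnWO/sg43Jz+qsmc3tu7qsuL3IdniZmZq5R+7sQ63Ivtm8qb3cu6q8u8uamIvKm5ioW/+zJK3HrJqqqIzLu5u8y3V4ibyomXh2au1yN97IiqmJqXvMyovMtlm5mHM3hEeYSO1xjM23mrqquri82YzJZnq5ZCBIiXV3e+1kzMx3qZrMqryrx5uWiau3YyWru5Zojexa2qp4iJzLvLzMdqqZvLqnZXvLuoh3jNyoRpdWi8zLq8zLd6u93JiHiYmqqYh3isxQKIhYzdy7qrzHi6u7h5mJqpiJqIZ7qNthe7iN7tyoiJqHh4dkSLqoh2ZmVnjdiMzEWbre3rVomZmHipiIm7q3ZEZjWazcmr26aJve2je6qYeIq6qqu7u3Z6hGqr3cqqvMl6u8yGzKmYiGqYm7vMunnHOKur3sq7vcuau6yqy5mqlmmau7uXZa2Re5rM3czLu7q7u7u7qauql3acyphmZQ=="/>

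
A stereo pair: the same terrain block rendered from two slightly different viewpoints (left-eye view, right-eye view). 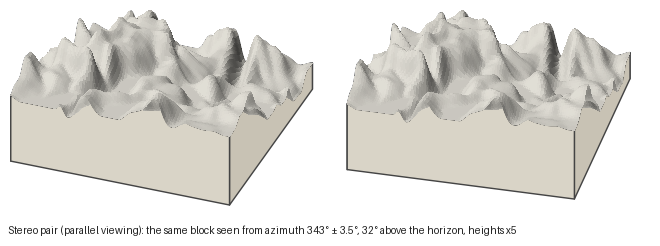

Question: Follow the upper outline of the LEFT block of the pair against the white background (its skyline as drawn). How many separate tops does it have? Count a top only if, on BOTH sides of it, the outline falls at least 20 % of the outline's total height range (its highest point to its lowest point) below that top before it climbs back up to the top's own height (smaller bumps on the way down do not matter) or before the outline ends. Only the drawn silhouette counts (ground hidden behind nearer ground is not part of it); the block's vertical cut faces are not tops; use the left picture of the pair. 3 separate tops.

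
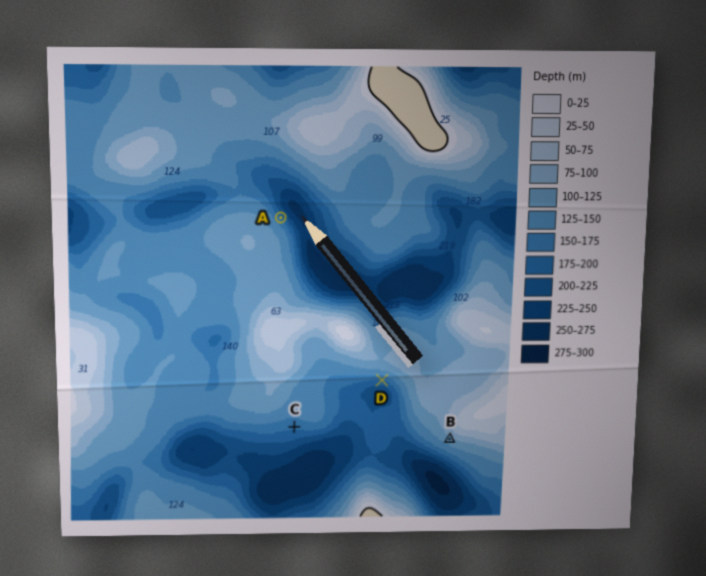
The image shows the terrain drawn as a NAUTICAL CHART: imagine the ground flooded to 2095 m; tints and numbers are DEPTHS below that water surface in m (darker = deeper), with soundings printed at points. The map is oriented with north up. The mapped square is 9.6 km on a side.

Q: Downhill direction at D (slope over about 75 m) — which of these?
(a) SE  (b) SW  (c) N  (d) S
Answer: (d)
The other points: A NE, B SW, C S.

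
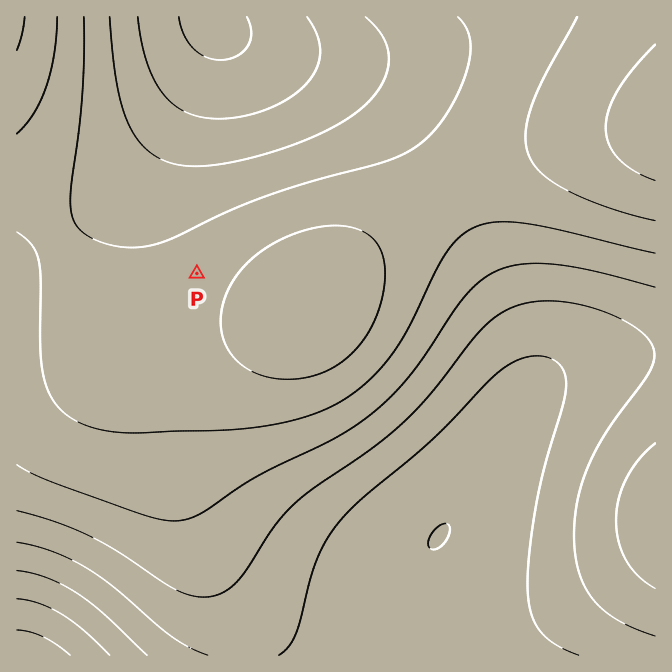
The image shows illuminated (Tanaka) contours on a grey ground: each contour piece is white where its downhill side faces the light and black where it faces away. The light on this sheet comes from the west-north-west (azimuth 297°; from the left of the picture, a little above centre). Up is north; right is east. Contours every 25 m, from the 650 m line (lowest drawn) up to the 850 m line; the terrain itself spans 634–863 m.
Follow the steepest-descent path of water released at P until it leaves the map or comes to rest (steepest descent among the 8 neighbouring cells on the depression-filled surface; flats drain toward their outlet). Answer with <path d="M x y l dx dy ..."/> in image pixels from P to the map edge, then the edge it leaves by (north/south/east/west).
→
<path d="M197 273l-30-30 0-86 5-10 3-4 4-6 0-4 8-15 0-3 3-5 0-3 4-5 0-4 1-1 2-9 3-6 0-5 4-7 0-5 1-2 0-6 2-2 0-5 2-2 0-8 1-2 0-11 2-2 0-7-2-1"/>
exit: north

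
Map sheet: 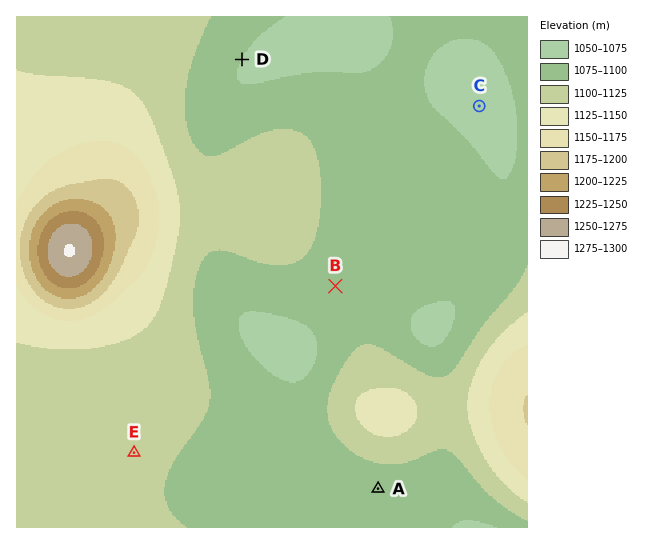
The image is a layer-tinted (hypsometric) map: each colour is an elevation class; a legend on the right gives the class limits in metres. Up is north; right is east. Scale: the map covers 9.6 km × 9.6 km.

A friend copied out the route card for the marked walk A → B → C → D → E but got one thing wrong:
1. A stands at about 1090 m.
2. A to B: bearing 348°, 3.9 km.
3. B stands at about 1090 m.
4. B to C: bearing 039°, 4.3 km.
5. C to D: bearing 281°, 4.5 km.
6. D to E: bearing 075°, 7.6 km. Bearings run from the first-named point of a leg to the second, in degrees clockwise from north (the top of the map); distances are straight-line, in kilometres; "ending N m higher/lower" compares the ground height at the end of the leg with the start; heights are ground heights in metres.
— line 6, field bearing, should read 195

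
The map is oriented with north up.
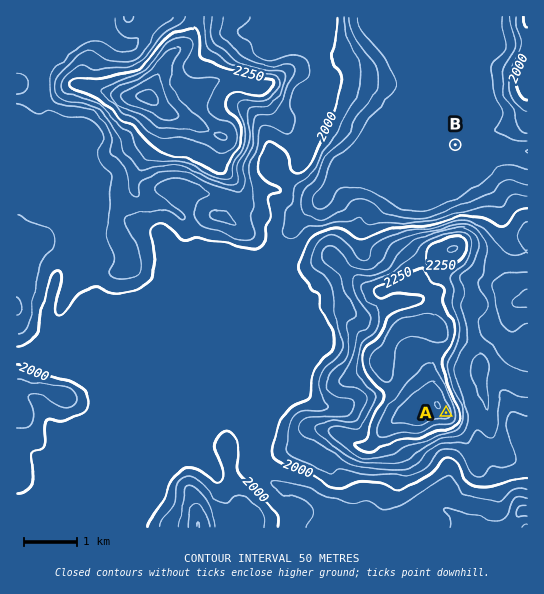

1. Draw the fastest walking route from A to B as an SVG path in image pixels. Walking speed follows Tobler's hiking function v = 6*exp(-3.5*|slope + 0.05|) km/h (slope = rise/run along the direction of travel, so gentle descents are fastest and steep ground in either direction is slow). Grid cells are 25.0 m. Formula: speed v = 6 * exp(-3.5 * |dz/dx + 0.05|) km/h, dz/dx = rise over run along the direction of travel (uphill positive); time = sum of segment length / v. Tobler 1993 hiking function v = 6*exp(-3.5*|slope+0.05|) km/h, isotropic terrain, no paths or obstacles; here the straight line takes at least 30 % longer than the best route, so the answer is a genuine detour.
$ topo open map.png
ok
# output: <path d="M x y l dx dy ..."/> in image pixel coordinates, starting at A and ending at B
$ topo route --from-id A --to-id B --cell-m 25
<path d="M446 413l1-3 0-5-6-14 0-29 2-5 12-12 2-3 6-13 0-20 3-6 4-4 3-5 0-7 2-5 11-11 9-18 0-35-26-53-7-7-7-13"/>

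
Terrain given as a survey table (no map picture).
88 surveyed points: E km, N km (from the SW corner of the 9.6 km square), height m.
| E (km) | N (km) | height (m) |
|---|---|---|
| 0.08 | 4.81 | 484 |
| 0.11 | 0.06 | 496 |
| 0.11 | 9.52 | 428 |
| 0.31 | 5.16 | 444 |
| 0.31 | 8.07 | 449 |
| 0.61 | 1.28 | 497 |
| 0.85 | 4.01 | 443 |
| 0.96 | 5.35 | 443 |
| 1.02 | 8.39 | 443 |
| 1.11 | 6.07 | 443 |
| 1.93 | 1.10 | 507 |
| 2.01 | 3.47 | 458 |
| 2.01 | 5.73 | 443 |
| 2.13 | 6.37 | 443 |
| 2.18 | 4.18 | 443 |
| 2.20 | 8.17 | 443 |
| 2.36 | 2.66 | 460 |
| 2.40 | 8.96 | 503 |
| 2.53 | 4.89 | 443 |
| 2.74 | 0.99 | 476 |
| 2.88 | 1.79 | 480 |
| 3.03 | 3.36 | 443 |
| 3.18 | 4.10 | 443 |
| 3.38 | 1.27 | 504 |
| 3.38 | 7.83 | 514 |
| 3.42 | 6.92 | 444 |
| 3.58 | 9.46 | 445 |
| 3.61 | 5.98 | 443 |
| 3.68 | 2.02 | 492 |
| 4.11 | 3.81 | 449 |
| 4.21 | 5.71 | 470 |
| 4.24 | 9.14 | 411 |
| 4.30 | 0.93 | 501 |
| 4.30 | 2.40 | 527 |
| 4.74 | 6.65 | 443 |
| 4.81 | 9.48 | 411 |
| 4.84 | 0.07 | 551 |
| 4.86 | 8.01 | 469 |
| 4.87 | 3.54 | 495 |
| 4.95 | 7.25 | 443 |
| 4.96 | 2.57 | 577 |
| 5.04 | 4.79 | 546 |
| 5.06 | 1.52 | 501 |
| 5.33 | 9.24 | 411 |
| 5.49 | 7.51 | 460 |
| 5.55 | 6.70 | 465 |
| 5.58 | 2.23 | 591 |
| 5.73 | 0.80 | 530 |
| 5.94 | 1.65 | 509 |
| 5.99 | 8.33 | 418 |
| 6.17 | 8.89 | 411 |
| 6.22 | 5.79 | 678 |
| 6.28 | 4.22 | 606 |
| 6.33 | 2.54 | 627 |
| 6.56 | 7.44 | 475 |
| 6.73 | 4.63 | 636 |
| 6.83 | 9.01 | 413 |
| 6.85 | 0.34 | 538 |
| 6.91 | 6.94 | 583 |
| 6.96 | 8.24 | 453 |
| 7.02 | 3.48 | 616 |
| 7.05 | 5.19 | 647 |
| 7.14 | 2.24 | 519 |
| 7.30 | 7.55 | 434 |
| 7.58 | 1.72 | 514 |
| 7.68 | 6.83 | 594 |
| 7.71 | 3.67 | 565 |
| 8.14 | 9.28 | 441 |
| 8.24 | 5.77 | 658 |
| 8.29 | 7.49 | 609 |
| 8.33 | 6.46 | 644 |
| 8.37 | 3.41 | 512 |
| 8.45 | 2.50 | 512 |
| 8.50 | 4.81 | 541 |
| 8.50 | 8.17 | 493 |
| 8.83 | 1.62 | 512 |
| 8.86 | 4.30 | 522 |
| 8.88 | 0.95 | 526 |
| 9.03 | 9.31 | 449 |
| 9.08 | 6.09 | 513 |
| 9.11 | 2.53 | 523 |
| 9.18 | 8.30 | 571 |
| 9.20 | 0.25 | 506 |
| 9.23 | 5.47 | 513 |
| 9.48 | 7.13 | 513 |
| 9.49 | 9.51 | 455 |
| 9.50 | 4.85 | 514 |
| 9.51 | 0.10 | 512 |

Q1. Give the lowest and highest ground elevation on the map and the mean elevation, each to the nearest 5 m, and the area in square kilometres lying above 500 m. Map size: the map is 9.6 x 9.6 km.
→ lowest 410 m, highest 685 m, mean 500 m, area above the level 43.7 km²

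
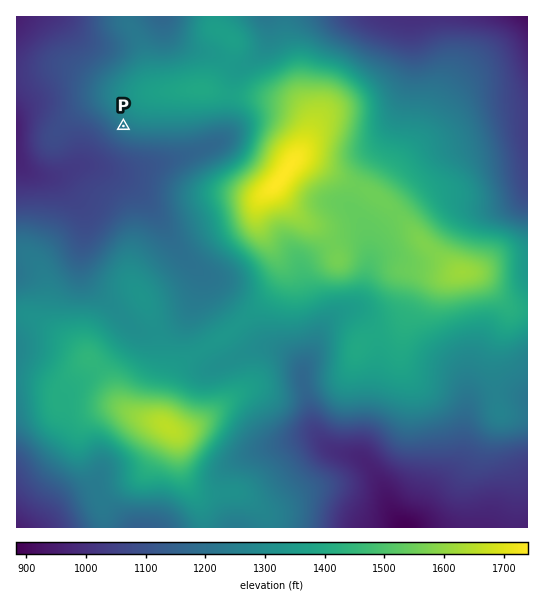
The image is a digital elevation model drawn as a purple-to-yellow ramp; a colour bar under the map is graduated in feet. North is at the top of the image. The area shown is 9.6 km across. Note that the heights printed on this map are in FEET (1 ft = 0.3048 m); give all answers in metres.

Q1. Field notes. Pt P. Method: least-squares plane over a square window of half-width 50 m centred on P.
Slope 5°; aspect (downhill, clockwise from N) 218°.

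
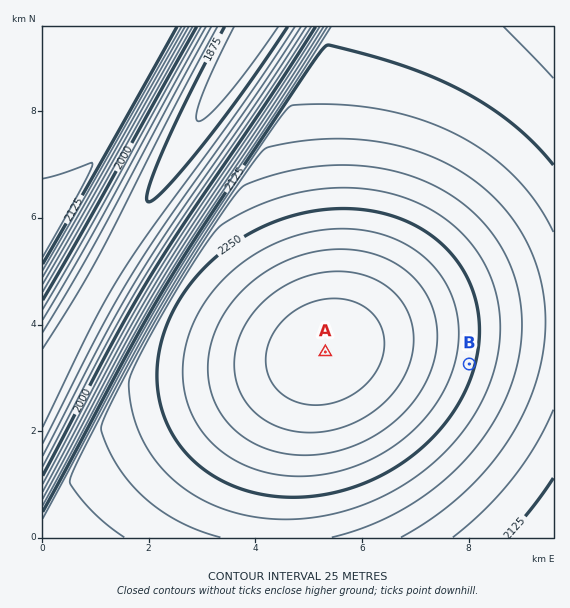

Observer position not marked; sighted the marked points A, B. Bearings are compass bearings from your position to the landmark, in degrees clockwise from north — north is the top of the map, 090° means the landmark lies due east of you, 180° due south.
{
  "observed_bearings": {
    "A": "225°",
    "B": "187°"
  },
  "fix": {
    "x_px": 491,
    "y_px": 186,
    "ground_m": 2170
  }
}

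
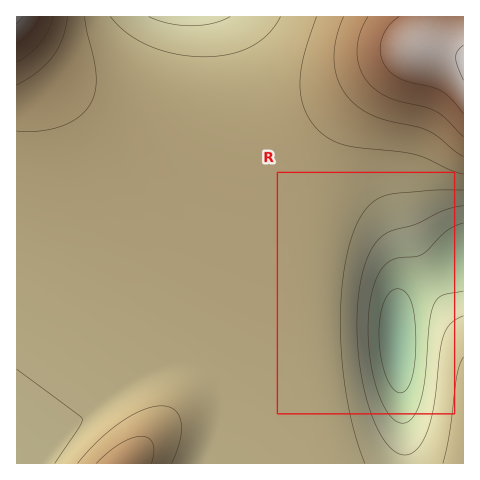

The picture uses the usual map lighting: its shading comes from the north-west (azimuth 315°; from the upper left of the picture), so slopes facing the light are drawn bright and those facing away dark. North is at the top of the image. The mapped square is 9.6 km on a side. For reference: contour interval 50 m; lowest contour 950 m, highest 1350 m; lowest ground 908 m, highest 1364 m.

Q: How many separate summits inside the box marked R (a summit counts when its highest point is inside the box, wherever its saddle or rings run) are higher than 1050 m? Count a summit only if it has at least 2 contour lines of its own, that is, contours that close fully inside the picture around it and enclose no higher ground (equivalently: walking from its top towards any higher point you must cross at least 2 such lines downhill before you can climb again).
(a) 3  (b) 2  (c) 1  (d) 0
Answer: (d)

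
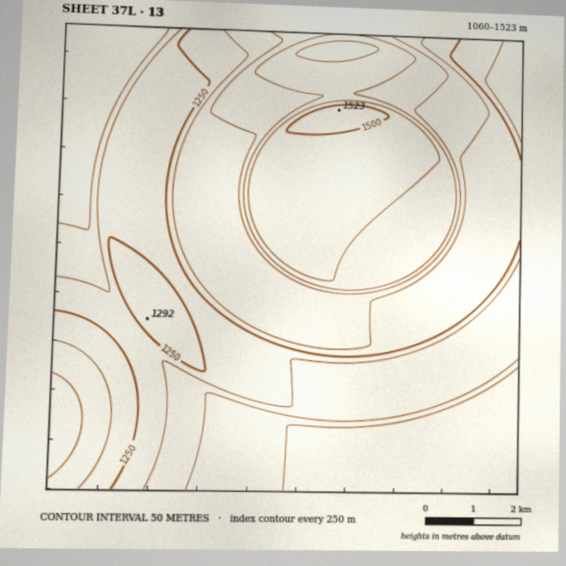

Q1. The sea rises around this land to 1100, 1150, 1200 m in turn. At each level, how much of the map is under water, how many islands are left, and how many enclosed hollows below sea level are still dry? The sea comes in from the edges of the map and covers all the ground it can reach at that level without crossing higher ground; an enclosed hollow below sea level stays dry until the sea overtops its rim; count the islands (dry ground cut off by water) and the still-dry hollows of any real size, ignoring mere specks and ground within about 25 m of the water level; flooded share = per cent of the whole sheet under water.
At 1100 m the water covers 9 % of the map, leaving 0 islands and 0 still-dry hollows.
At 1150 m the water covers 18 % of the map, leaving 0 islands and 0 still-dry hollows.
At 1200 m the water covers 30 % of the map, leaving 0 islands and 0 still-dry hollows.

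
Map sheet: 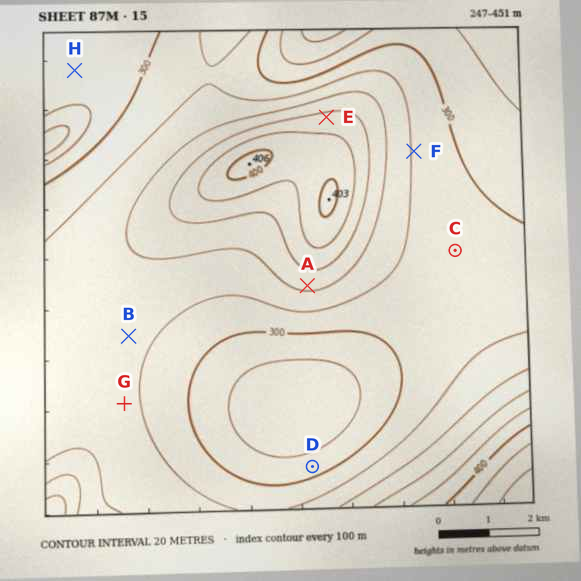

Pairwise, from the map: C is higher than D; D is lower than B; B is lower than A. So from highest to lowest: A B C D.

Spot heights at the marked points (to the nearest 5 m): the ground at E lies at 365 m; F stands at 320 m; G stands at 325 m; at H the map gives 290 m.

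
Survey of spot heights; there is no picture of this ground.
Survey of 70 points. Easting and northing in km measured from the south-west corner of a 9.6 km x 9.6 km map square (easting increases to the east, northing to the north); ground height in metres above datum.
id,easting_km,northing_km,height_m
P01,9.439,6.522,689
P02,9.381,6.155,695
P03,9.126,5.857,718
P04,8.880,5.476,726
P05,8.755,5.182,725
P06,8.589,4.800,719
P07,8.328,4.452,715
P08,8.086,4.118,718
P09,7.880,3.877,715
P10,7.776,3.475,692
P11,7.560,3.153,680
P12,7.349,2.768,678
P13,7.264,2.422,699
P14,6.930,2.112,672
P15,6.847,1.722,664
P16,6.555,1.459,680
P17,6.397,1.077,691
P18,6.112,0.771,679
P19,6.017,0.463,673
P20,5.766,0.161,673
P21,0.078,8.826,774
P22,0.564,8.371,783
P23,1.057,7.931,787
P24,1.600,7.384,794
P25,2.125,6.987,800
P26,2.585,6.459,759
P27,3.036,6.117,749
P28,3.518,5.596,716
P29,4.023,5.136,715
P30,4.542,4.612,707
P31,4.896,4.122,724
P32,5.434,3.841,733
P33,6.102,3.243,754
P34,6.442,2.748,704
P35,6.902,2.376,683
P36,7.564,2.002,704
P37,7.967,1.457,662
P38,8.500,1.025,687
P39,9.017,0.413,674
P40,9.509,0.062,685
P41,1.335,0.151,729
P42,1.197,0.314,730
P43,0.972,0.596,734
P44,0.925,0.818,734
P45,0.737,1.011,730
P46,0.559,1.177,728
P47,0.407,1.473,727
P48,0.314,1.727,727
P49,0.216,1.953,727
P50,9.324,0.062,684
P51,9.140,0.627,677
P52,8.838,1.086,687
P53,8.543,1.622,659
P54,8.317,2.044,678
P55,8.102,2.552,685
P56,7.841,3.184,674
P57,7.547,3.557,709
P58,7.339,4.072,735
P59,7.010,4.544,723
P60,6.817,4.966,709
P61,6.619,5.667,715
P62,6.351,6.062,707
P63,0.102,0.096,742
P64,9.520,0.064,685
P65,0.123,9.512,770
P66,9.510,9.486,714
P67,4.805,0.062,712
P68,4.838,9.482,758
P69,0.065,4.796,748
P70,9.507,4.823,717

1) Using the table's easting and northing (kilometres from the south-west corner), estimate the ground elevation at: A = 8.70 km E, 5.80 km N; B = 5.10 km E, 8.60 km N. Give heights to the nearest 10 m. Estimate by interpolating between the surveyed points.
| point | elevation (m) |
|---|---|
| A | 730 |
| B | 720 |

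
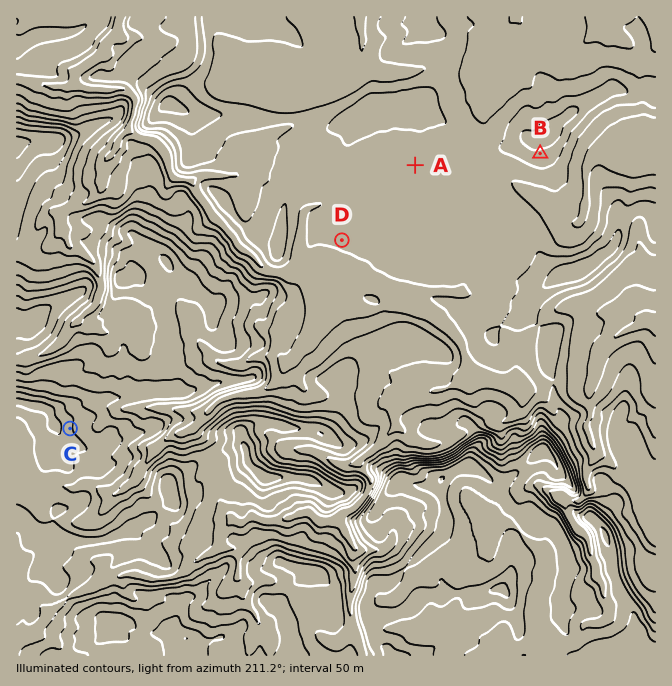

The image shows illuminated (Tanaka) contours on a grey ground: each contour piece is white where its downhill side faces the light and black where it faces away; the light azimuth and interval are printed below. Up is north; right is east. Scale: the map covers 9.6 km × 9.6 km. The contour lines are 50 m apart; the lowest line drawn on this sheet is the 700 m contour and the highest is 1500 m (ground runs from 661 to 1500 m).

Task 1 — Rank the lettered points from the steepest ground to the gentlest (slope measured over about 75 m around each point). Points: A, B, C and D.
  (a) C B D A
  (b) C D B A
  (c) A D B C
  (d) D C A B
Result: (a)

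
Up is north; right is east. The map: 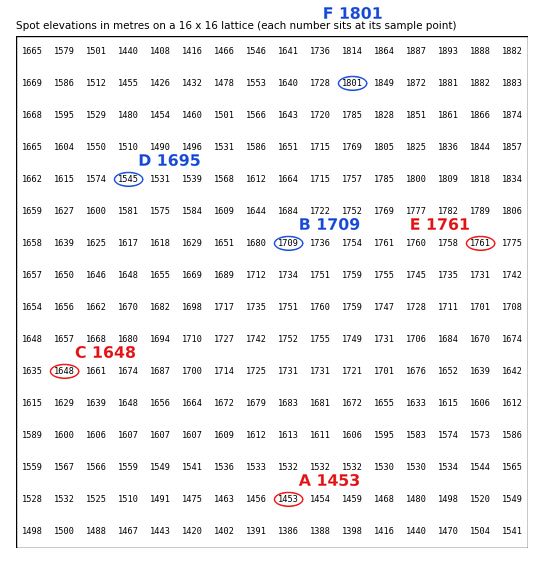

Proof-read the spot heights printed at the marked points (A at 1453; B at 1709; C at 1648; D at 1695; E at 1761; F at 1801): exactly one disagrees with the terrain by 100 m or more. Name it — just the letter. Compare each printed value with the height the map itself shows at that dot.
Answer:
D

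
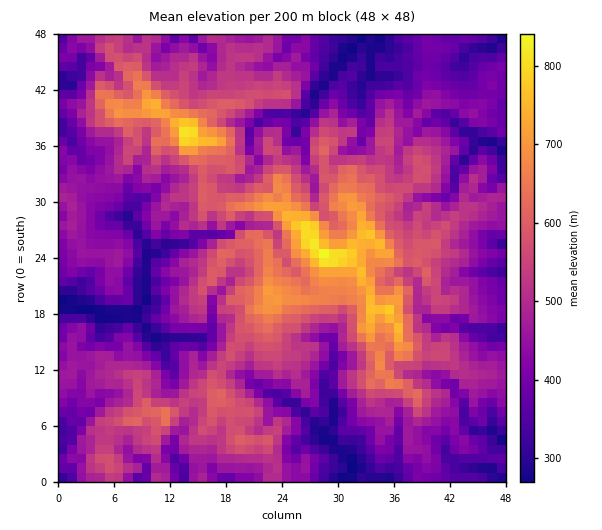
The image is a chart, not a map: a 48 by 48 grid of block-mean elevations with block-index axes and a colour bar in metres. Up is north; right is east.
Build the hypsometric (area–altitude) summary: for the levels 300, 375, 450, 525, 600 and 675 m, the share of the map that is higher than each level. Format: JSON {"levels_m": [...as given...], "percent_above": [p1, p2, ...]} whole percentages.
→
{"levels_m": [300, 375, 450, 525, 600, 675], "percent_above": [95, 81, 59, 35, 15, 6]}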